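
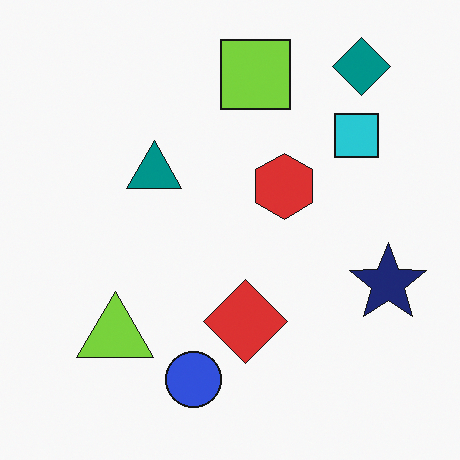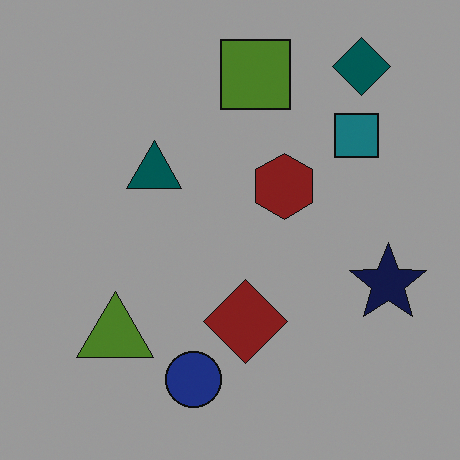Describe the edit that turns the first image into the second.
The second image is the first noticeably darkened.

Every pixel — background and shapes alike — is uniformly darkened.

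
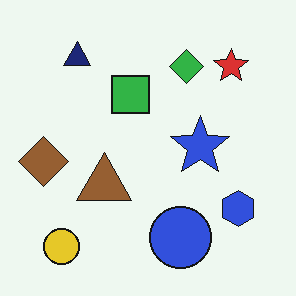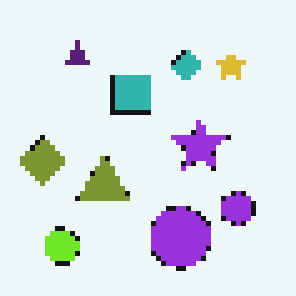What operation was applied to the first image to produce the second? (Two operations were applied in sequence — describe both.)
The transformation is: lightly pixelated (a mild mosaic effect), then hue-shifted by a small amount.

Shapes are reduced to large square blocks; fine edges and outlines are lost — a downscale-then-upscale (mosaic) effect. Every shape's color has rotated by the same amount around the hue wheel — a uniform hue shift.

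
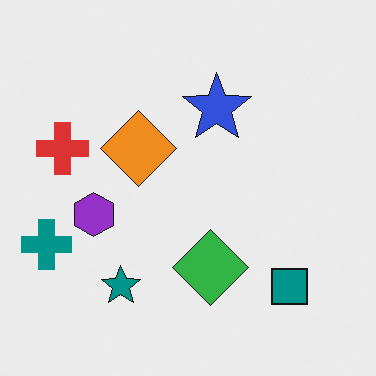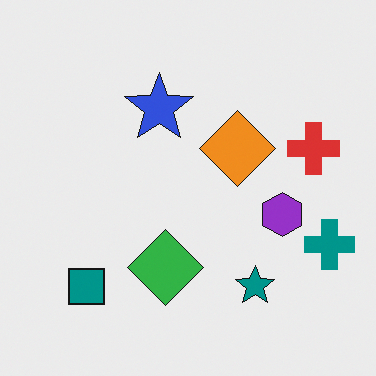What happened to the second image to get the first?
The first image is the second flipped horizontally (left ↔ right).

The teal cross is in the right of the second image and the left of the first — shapes on opposite sides of the vertical midline have swapped in a mirror flip.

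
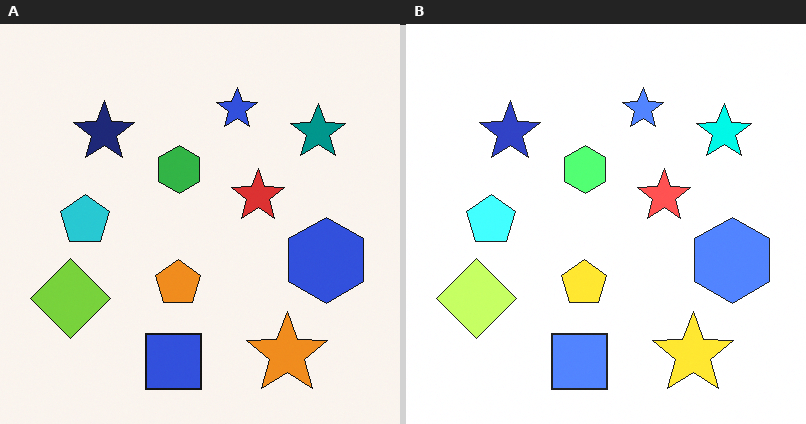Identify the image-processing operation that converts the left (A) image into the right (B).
Noticeably brightened.

Every pixel — background and shapes alike — is uniformly brightened.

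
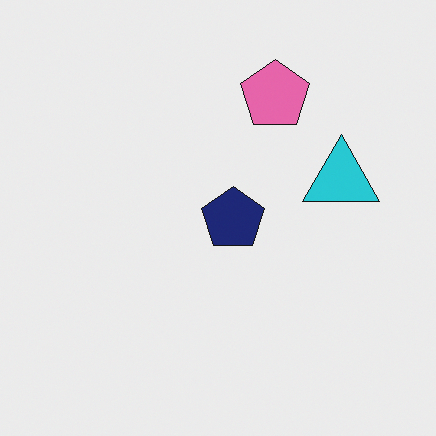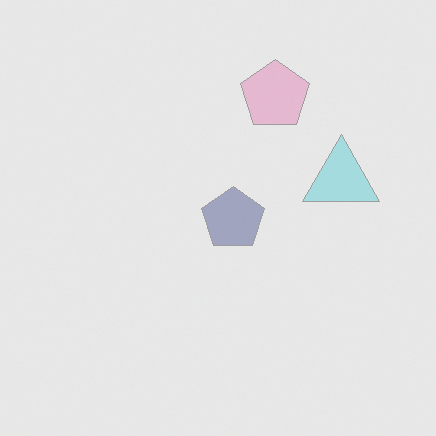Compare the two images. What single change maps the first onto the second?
The image was washed out (contrast reduced).

Tones are pushed toward mid-grey across the whole image — a global contrast change.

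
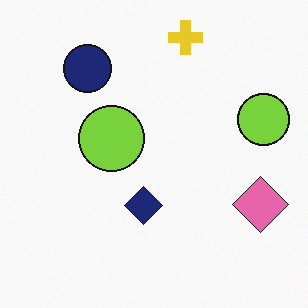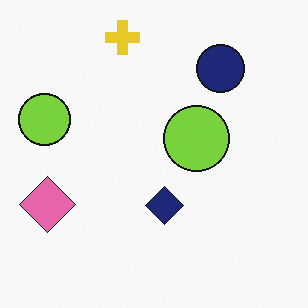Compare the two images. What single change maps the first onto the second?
Flipped horizontally (left ↔ right).

The pink diamond is in the right of the first image and the left of the second — shapes on opposite sides of the vertical midline have swapped in a mirror flip.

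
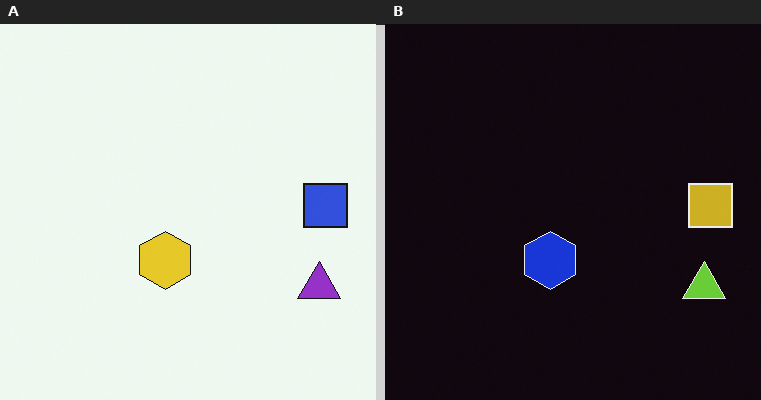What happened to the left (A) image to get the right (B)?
The transformation is: color-inverted (negative).

The light background has become dark and every shape's color is its complement — a photographic negative.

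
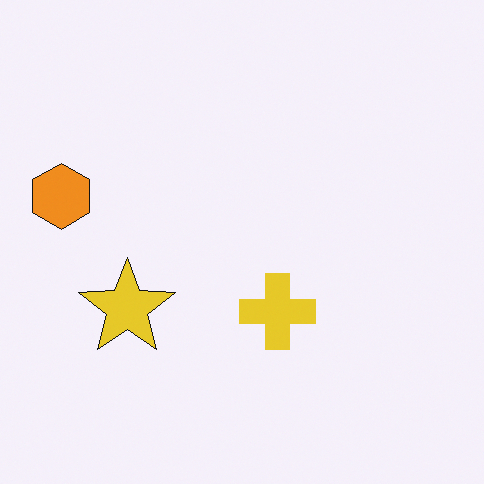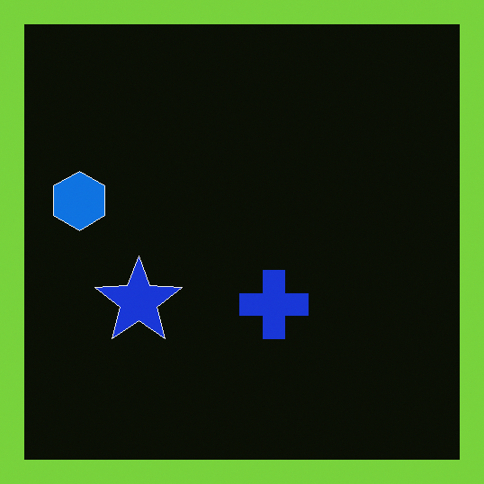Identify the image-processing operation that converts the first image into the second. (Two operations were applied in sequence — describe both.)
Color-inverted (negative), then framed with a lime border.

The light background has become dark and every shape's color is its complement — a photographic negative. A solid lime frame runs around the edge of the second image, with the content slightly shrunk inside it.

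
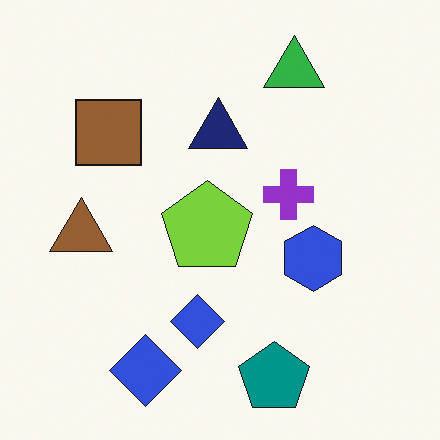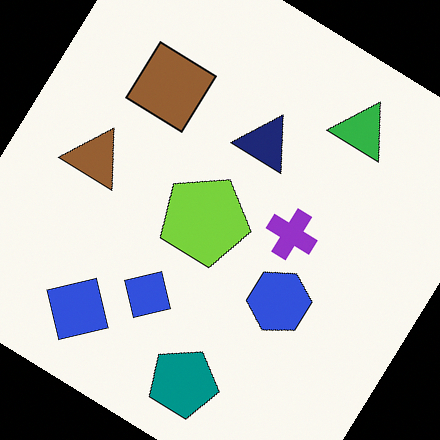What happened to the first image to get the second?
The image was rotated clockwise by a large amount — several tens of degrees.

Every shape is tilted by the same angle and the image corners show triangular fill wedges — a whole-image rotation by a non-right angle.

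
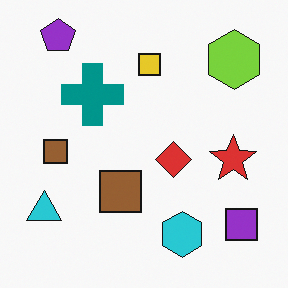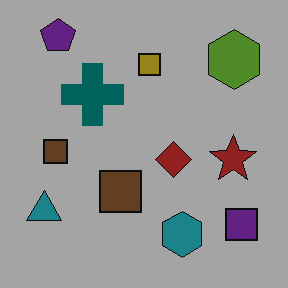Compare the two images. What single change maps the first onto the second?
Substantially darkened.

Every pixel — background and shapes alike — is uniformly darkened.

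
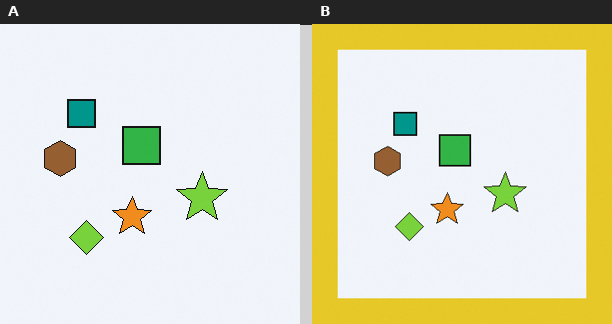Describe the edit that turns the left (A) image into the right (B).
It was framed with a yellow border.

A solid yellow frame runs around the edge of the right (B) image, with the content slightly shrunk inside it.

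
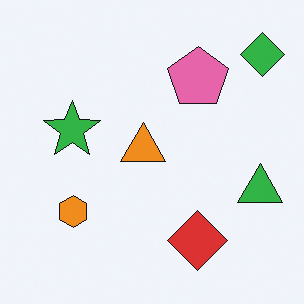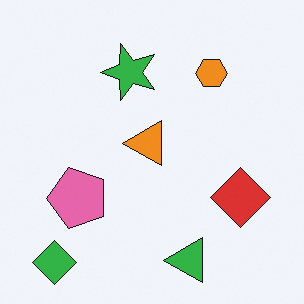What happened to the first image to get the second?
The transformation is: transposed (reflected across the top-left ↔ bottom-right diagonal).

Shapes have swapped their row and column positions — what was in the top-right is now in the bottom-left — a diagonal reflection.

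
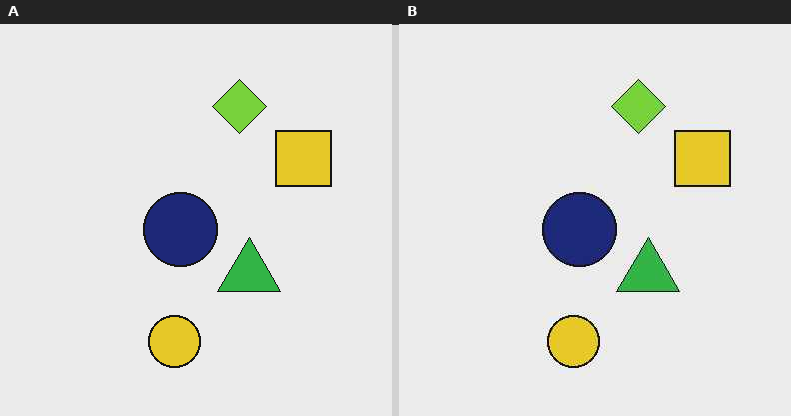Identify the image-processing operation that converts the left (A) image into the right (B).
The image was given moderate JPEG compression.

Blocky 8×8 compression artifacts appear around shape edges and the flat background shows ringing — characteristic JPEG degradation.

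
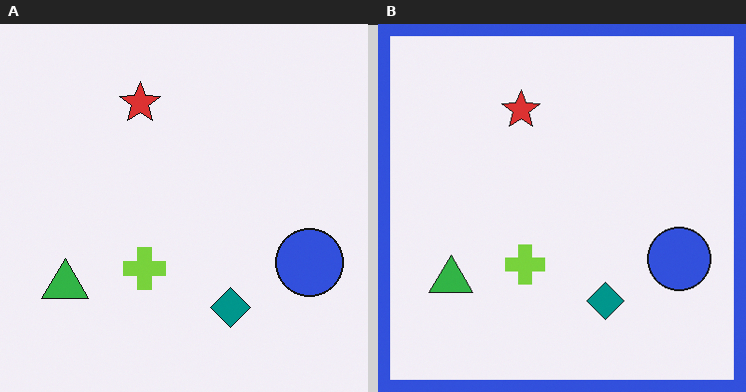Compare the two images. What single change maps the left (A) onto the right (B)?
The right (B) image is the left (A) framed with a blue border.

A solid blue frame runs around the edge of the right (B) image, with the content slightly shrunk inside it.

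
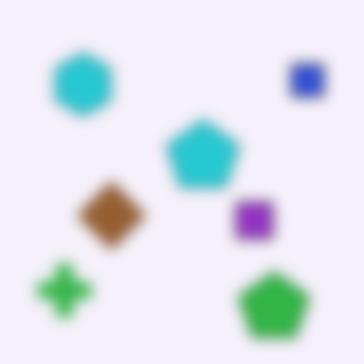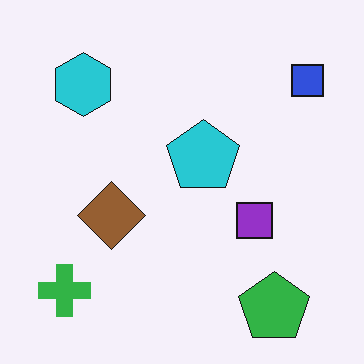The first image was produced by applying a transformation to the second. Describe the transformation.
It was strongly gaussian-blurred.

Shape edges and outlines are uniformly softened across the whole image.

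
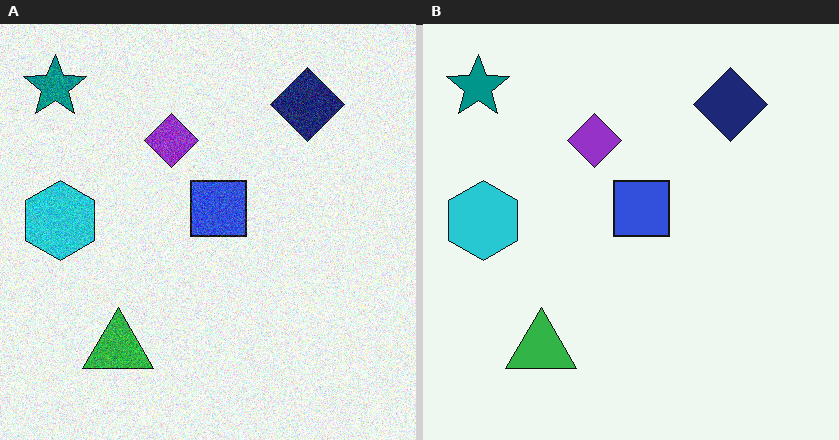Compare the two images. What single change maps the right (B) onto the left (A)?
It was degraded with visible gaussian noise.

Random speckle covers the whole image, including the flat background.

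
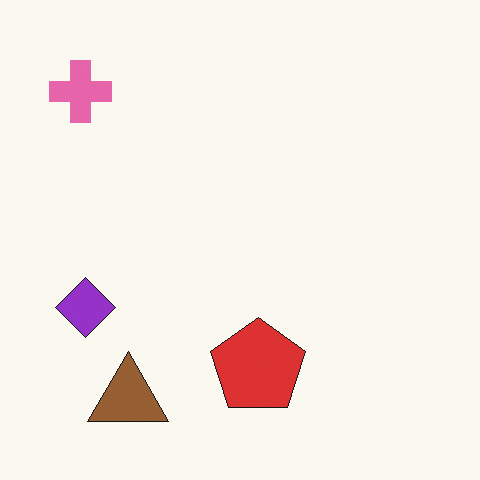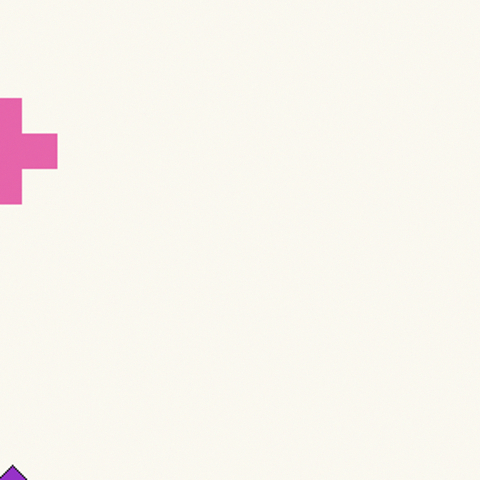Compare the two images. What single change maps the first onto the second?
This is the original image cropped tightly and scaled back up.

The visible shapes are larger and the field of view is narrower; shapes near the original edges may be partly or wholly outside the frame — a crop-and-rescale.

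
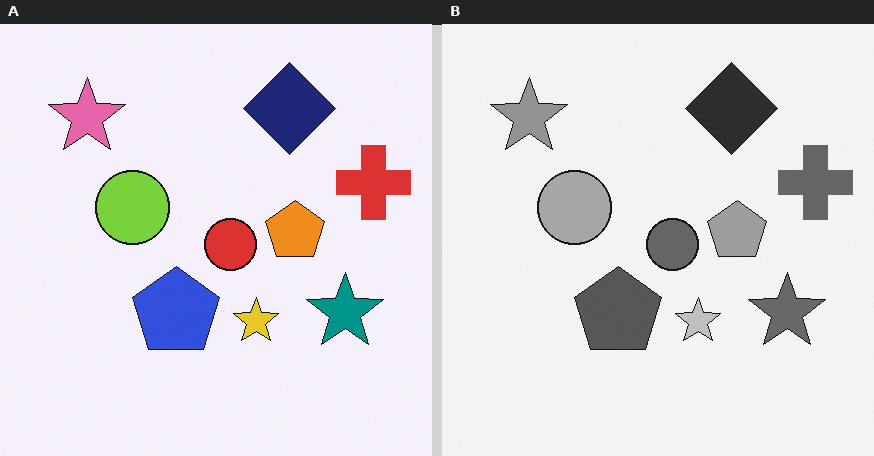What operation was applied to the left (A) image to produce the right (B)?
The right (B) image is the left (A) converted to grayscale.

All color is removed — every shape is now a shade of grey.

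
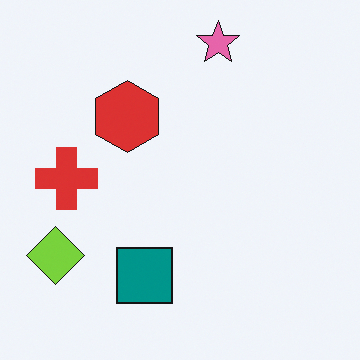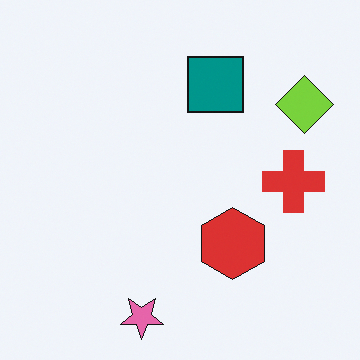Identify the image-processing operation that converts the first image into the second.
This is the original image rotated 180°.

The lime diamond sits in the bottom-left of the first image and the top-right of the second — consistent with a whole-image 180° rotation.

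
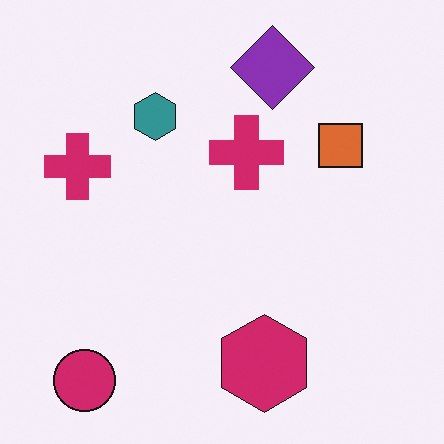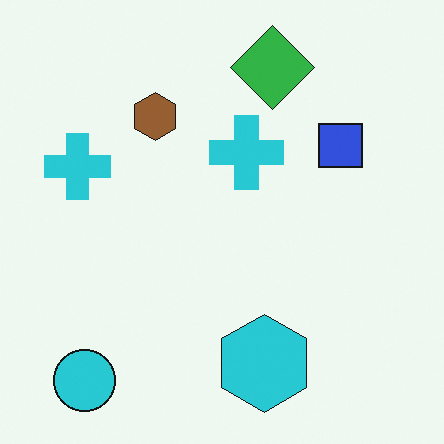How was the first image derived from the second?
This is the original image hue-shifted through roughly a third of the color wheel.

Every shape's color has rotated by the same amount around the hue wheel — a uniform hue shift.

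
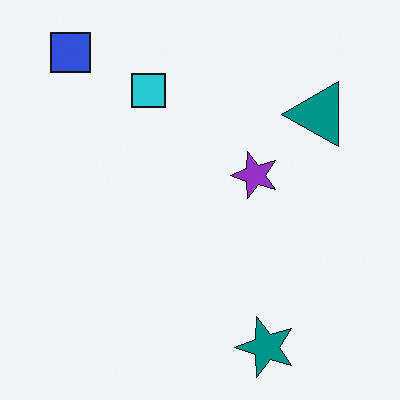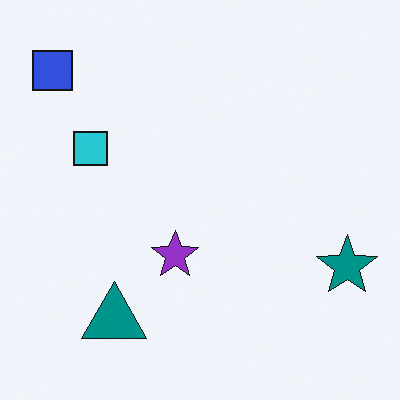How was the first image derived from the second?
It was transposed (reflected across the top-left ↔ bottom-right diagonal).

Shapes have swapped their row and column positions — what was in the top-right is now in the bottom-left — a diagonal reflection.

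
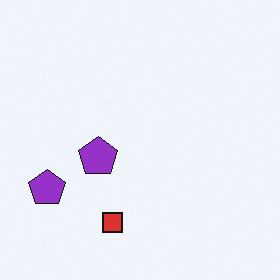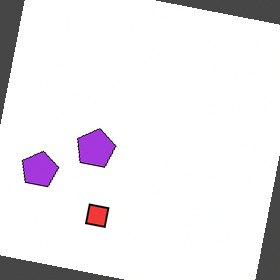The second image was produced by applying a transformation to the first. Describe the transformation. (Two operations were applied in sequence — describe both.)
The image was brightened a little, then rotated clockwise by a small amount.

Every pixel — background and shapes alike — is uniformly brightened. Every shape is tilted by the same angle and the image corners show triangular fill wedges — a whole-image rotation by a non-right angle.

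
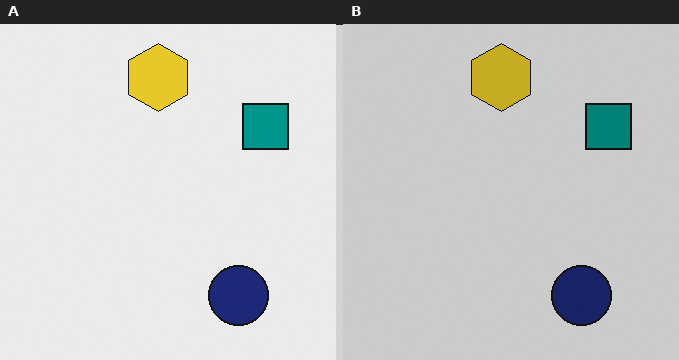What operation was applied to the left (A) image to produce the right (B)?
This is the original image slightly darkened.

Every pixel — background and shapes alike — is uniformly darkened.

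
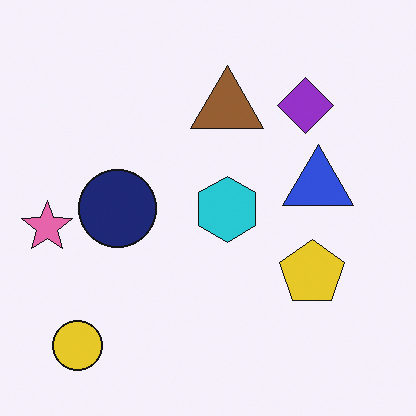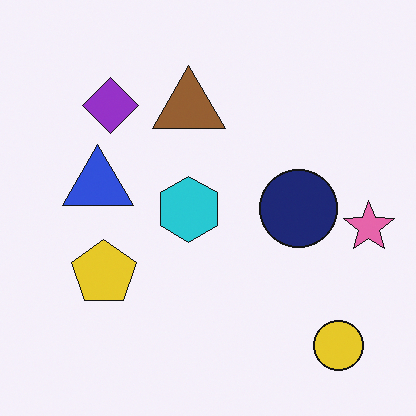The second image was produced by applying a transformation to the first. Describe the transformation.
The image was flipped horizontally (left ↔ right).

The pink star is in the left of the first image and the right of the second — shapes on opposite sides of the vertical midline have swapped in a mirror flip.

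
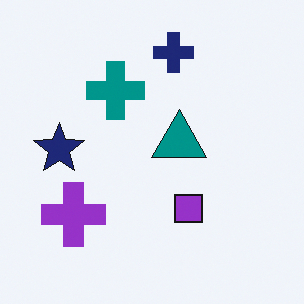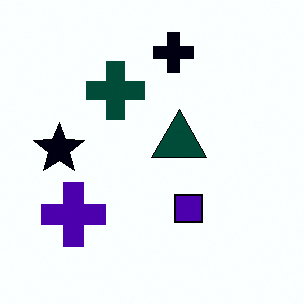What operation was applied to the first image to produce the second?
This is the original image boosted in contrast.

Tones are pushed away from mid-grey across the whole image — a global contrast change.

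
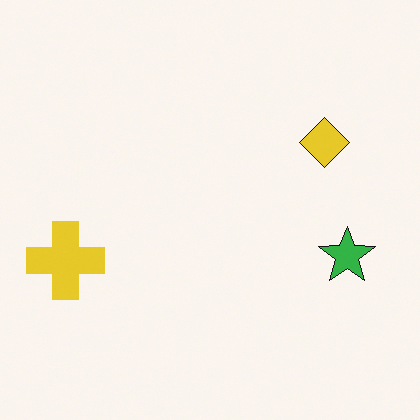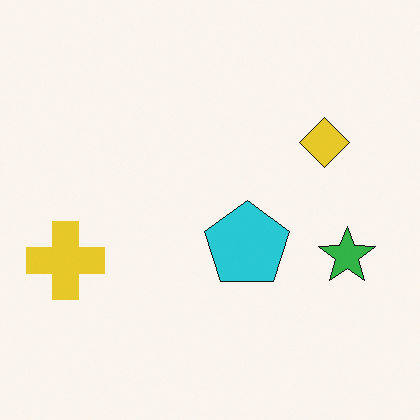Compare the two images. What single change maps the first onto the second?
This is the original image overlaid with an additional cyan pentagon.

A cyan pentagon appears in the second image that is absent from the first.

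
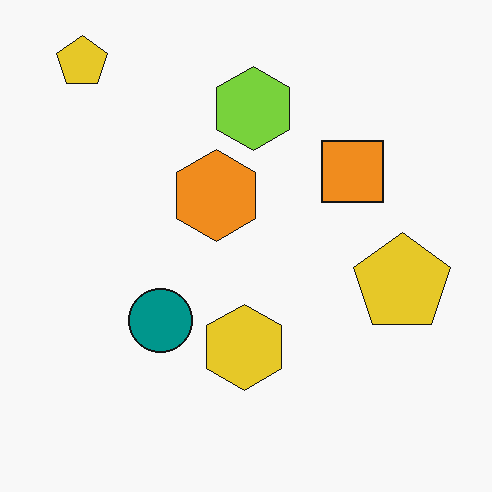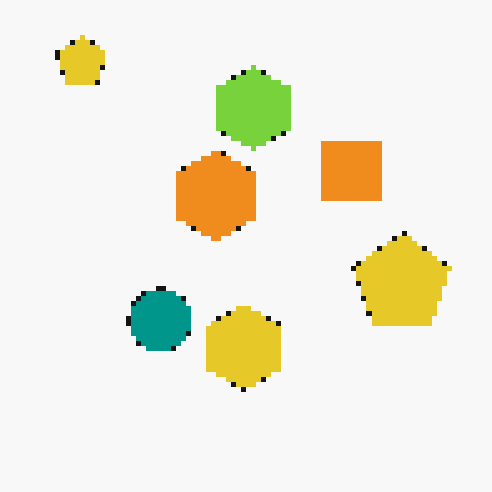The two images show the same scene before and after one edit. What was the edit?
This is the original image mildly pixelated.

Shapes are reduced to large square blocks; fine edges and outlines are lost — a downscale-then-upscale (mosaic) effect.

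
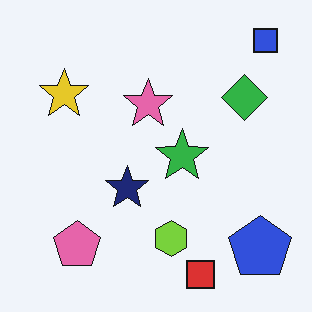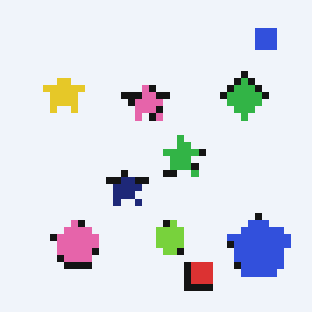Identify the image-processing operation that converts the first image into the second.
The second image is the first moderately pixelated.

Shapes are reduced to large square blocks; fine edges and outlines are lost — a downscale-then-upscale (mosaic) effect.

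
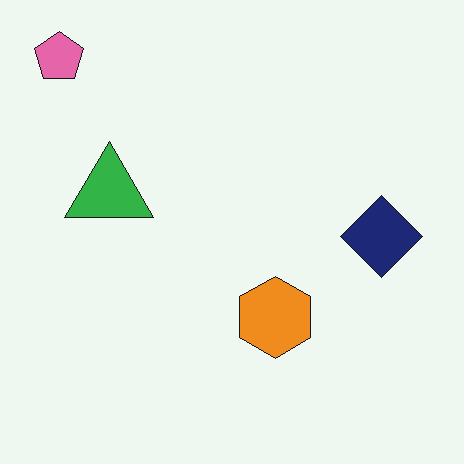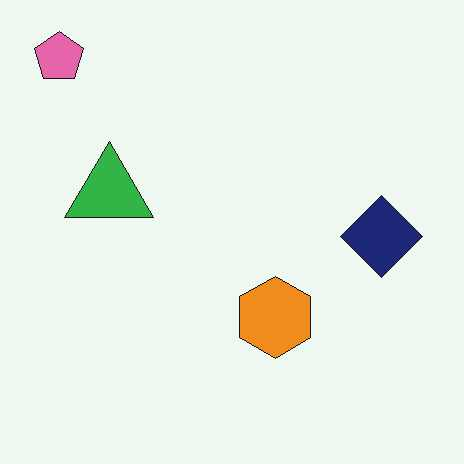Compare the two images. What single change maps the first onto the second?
The second image is the first JPEG-compressed with visible artifacts.

Blocky 8×8 compression artifacts appear around shape edges and the flat background shows ringing — characteristic JPEG degradation.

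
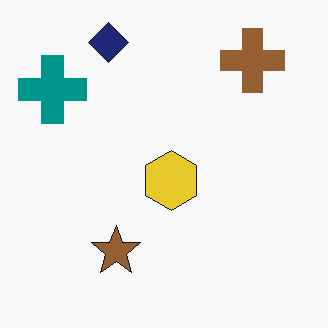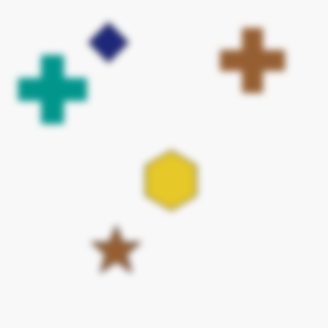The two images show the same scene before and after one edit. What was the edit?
The second image is the first moderately blurred.

Shape edges and outlines are uniformly softened across the whole image.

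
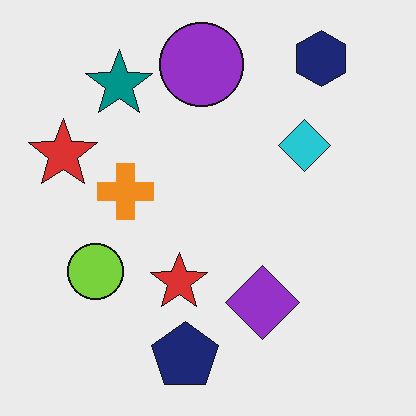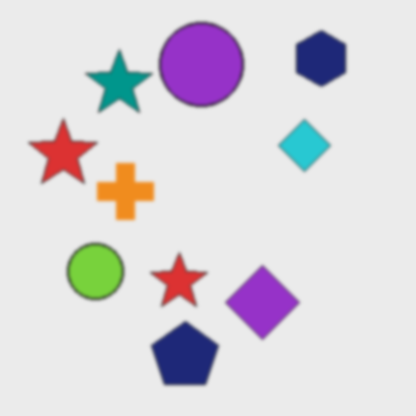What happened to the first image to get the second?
The image was slightly softened.

Shape edges and outlines are uniformly softened across the whole image.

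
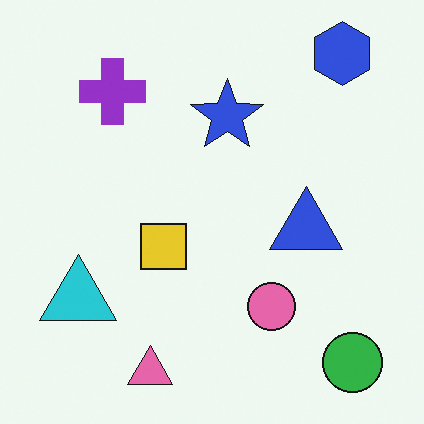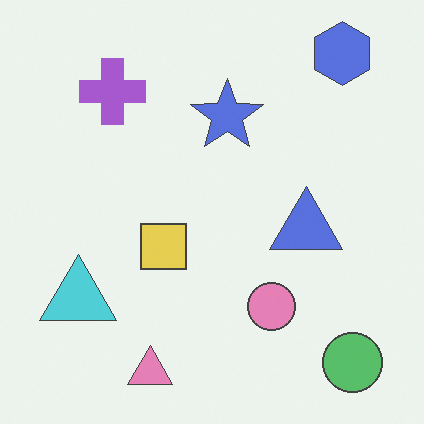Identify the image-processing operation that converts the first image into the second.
The transformation is: given slightly reduced contrast.

Tones are pushed toward mid-grey across the whole image — a global contrast change.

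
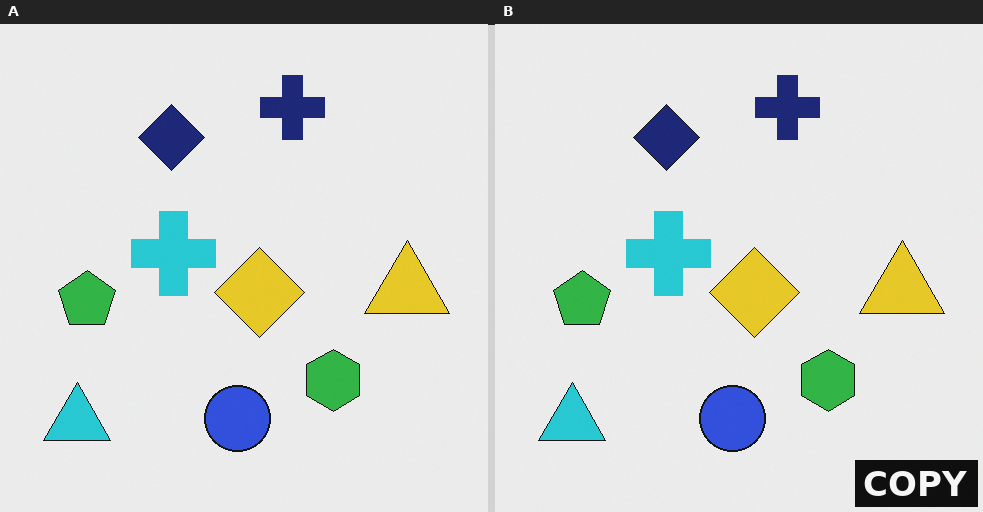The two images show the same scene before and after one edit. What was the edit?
It was watermarked with the text "COPY" in the lower-right corner.

A dark label reading "COPY" appears in the lower-right corner.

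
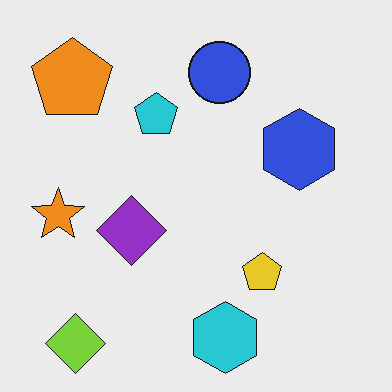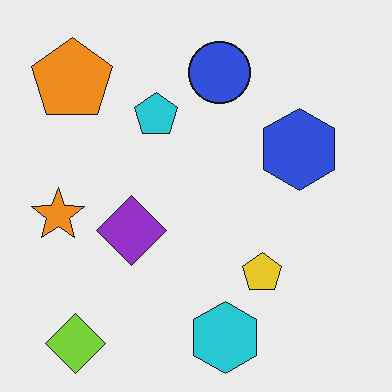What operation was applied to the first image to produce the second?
This is the original image JPEG-compressed with visible artifacts.

Blocky 8×8 compression artifacts appear around shape edges and the flat background shows ringing — characteristic JPEG degradation.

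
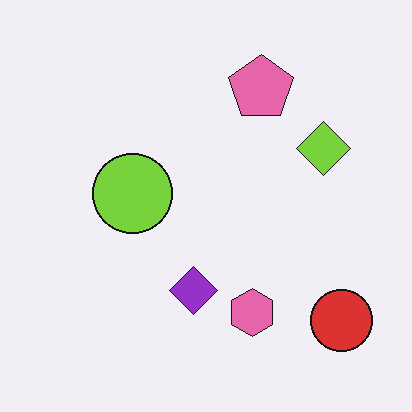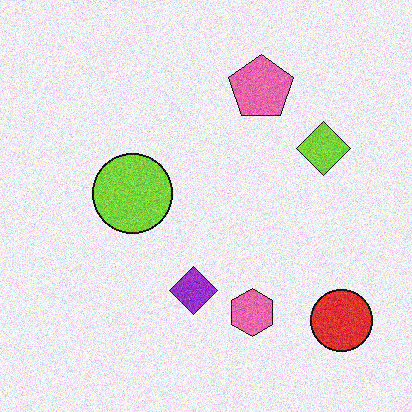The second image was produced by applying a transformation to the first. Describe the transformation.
It was degraded with visible gaussian noise.

Random speckle covers the whole image, including the flat background.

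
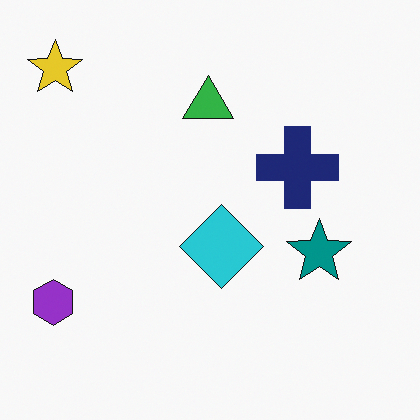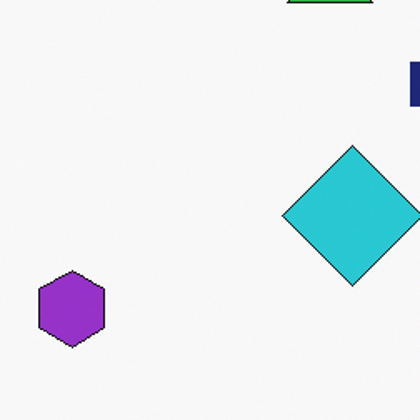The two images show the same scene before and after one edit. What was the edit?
The transformation is: cropped to a noticeably smaller region and rescaled.

The visible shapes are larger and the field of view is narrower; shapes near the original edges may be partly or wholly outside the frame — a crop-and-rescale.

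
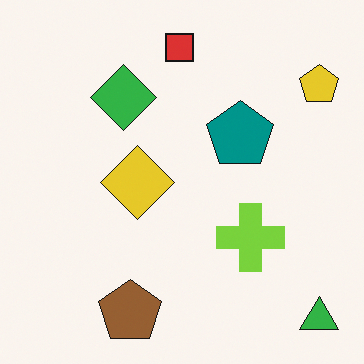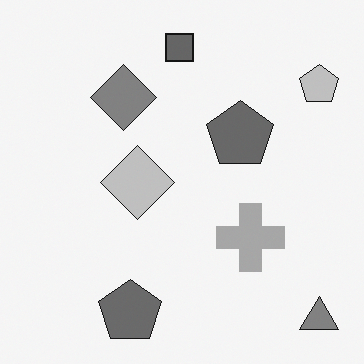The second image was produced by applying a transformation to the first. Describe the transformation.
The transformation is: converted to grayscale.

All color is removed — every shape is now a shade of grey.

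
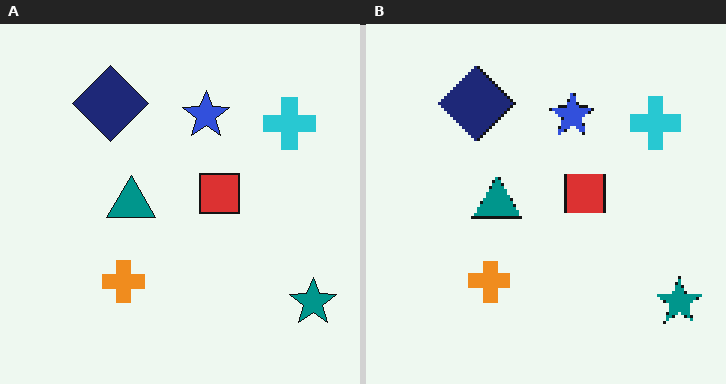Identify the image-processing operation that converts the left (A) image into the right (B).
The image was mildly pixelated.

Shapes are reduced to large square blocks; fine edges and outlines are lost — a downscale-then-upscale (mosaic) effect.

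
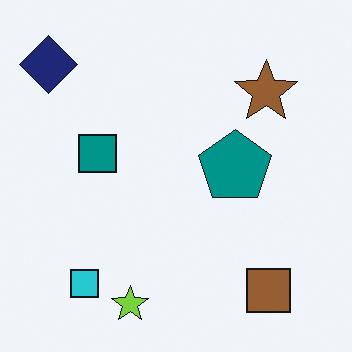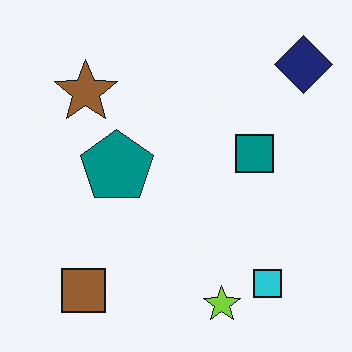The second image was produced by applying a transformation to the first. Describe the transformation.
This is the original image flipped horizontally (left ↔ right).

The navy diamond is in the top-left of the first image and the top-right of the second — shapes on opposite sides of the vertical midline have swapped in a mirror flip.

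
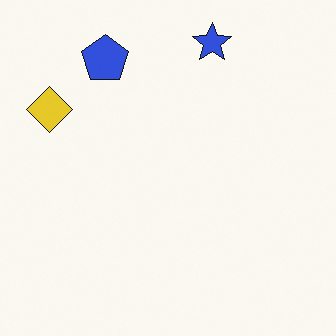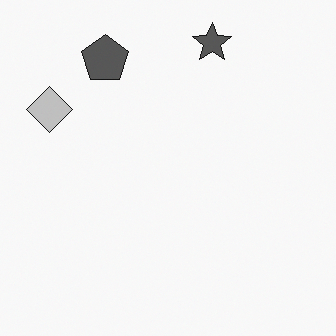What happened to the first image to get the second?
The second image is the first converted to grayscale.

All color is removed — every shape is now a shade of grey.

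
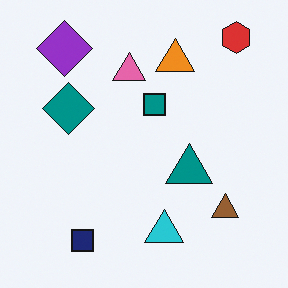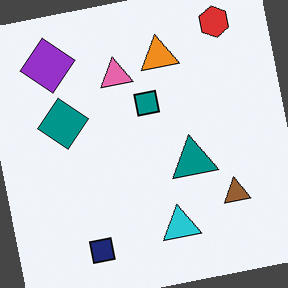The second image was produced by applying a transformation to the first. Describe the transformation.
The transformation is: rotated counter-clockwise by a few degrees.

Every shape is tilted by the same angle and the image corners show triangular fill wedges — a whole-image rotation by a non-right angle.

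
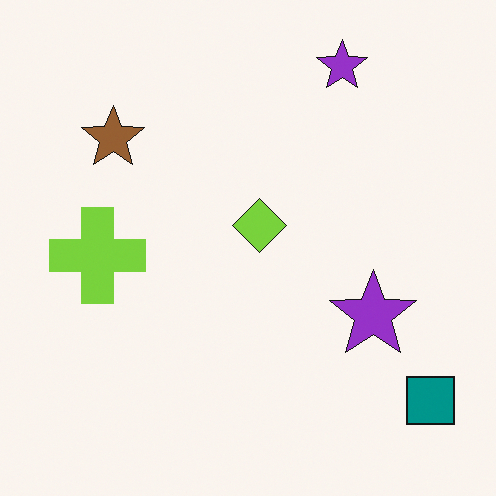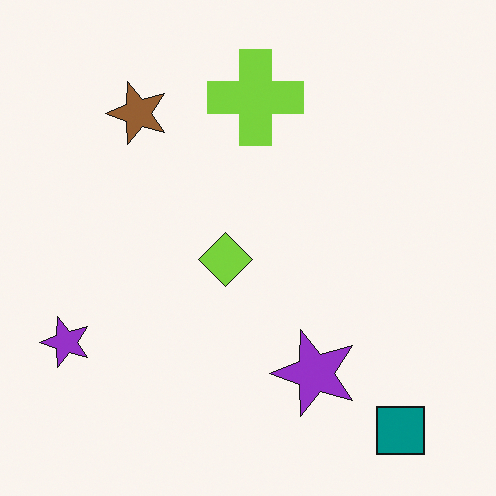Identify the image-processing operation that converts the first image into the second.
The second image is the first transposed (reflected across the top-left ↔ bottom-right diagonal).

Shapes have swapped their row and column positions — what was in the top-right is now in the bottom-left — a diagonal reflection.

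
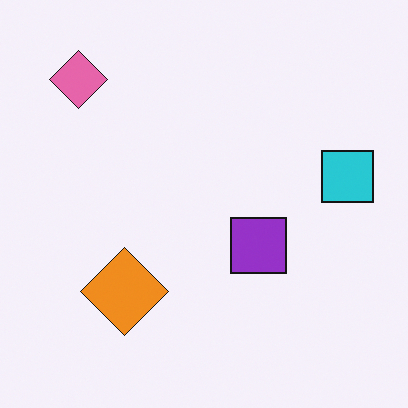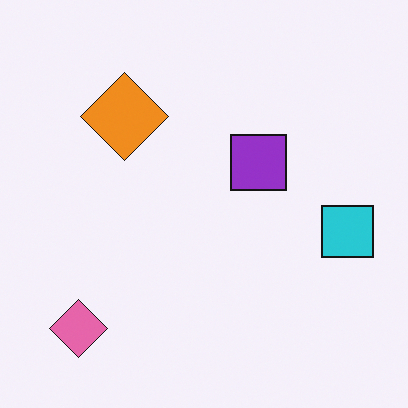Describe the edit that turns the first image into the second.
This is the original image flipped vertically (top ↔ bottom).

The pink diamond is in the top-left of the first image and the bottom-left of the second — shapes on opposite sides of the horizontal midline have swapped in a mirror flip.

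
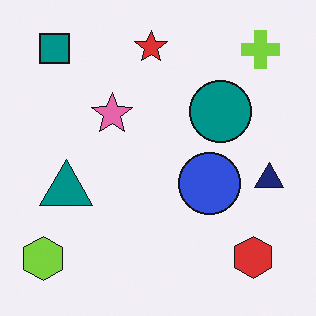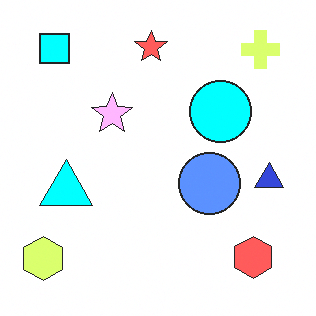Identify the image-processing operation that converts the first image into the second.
This is the original image substantially brightened.

Every pixel — background and shapes alike — is uniformly brightened.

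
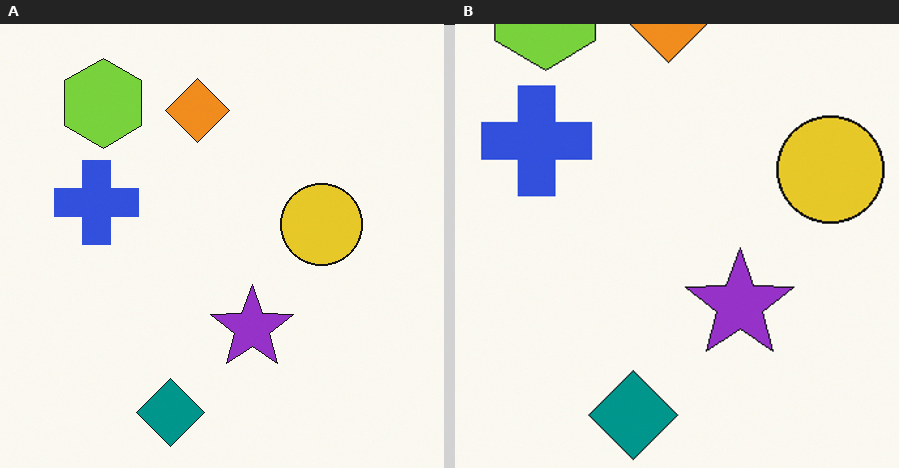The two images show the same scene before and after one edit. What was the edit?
The transformation is: cropped slightly and scaled back up.

The visible shapes are larger and the field of view is narrower; shapes near the original edges may be partly or wholly outside the frame — a crop-and-rescale.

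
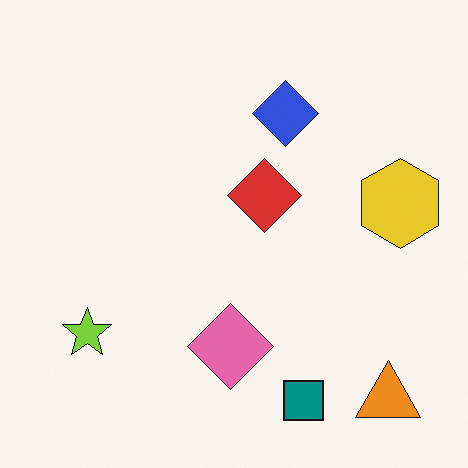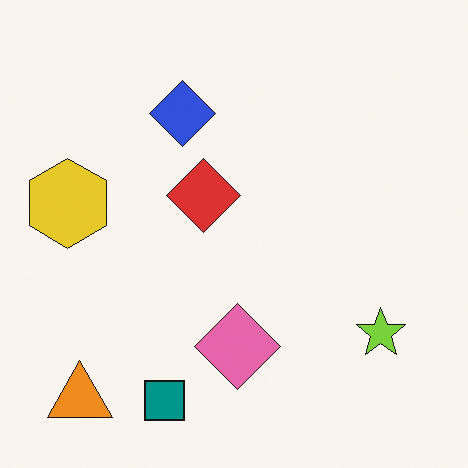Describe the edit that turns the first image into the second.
The transformation is: flipped horizontally (left ↔ right).

The yellow hexagon is in the right of the first image and the left of the second — shapes on opposite sides of the vertical midline have swapped in a mirror flip.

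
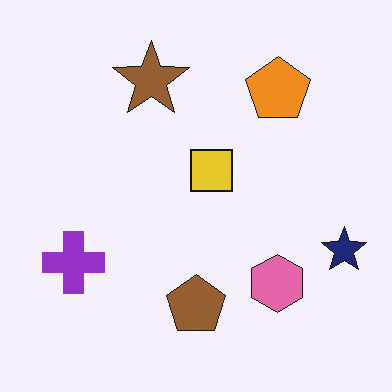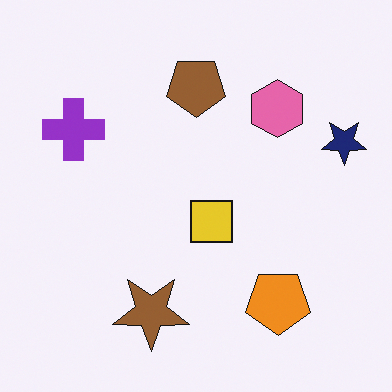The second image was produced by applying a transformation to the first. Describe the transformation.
Flipped vertically (top ↔ bottom).

The brown star is in the top of the first image and the bottom of the second — shapes on opposite sides of the horizontal midline have swapped in a mirror flip.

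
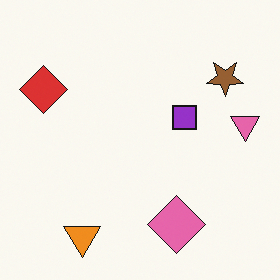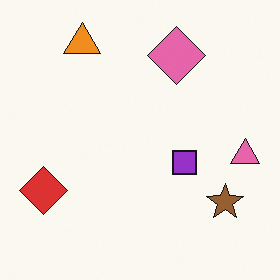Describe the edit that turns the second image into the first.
The image was flipped vertically (top ↔ bottom).

The orange triangle is in the top-left of the second image and the bottom-left of the first — shapes on opposite sides of the horizontal midline have swapped in a mirror flip.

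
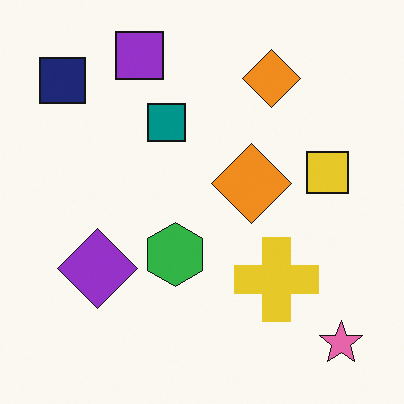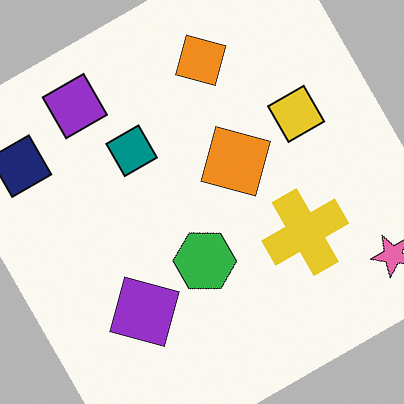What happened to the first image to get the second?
Rotated counter-clockwise by a clearly visible amount.

Every shape is tilted by the same angle and the image corners show triangular fill wedges — a whole-image rotation by a non-right angle.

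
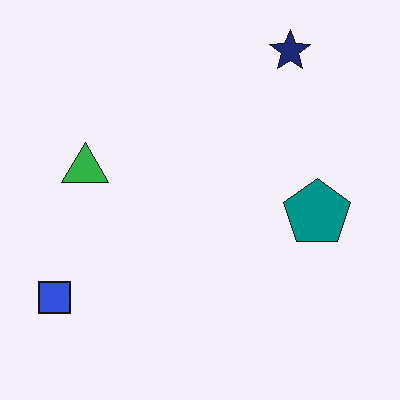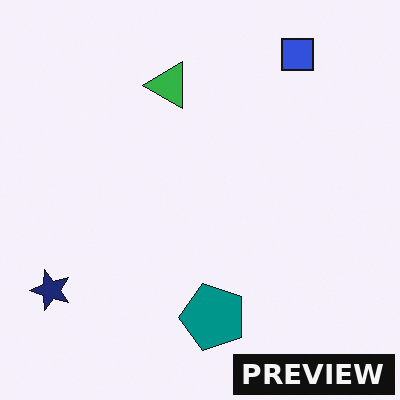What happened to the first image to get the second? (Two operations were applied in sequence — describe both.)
This is the original image transposed (reflected across the top-left ↔ bottom-right diagonal), then watermarked with the text "PREVIEW" in the lower-right corner.

Shapes have swapped their row and column positions — what was in the top-right is now in the bottom-left — a diagonal reflection. A dark label reading "PREVIEW" appears in the lower-right corner.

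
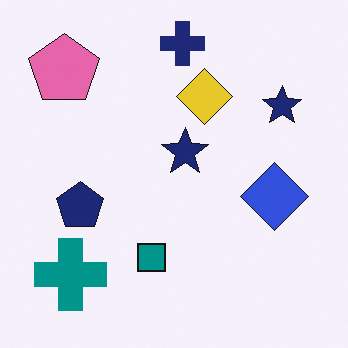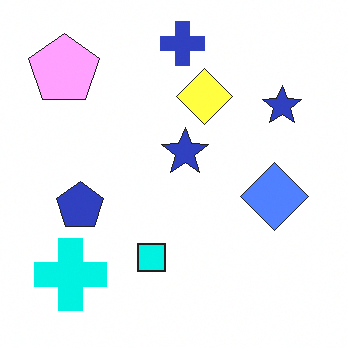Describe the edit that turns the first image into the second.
The transformation is: substantially brightened.

Every pixel — background and shapes alike — is uniformly brightened.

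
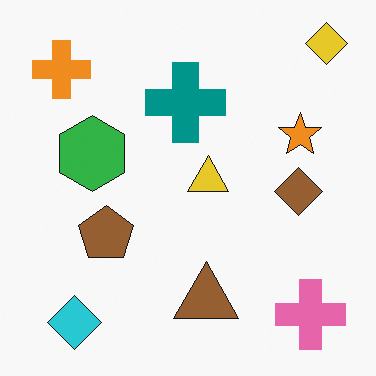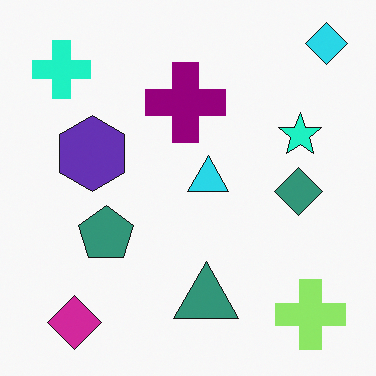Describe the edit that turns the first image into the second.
It was hue-shifted through roughly a third of the color wheel.

Every shape's color has rotated by the same amount around the hue wheel — a uniform hue shift.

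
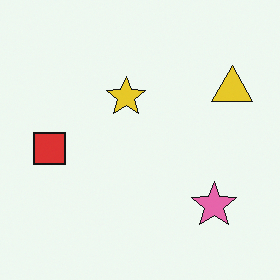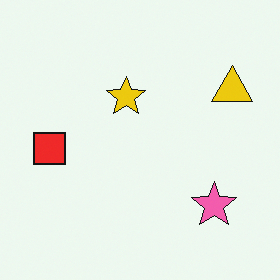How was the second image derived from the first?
The image was slightly oversaturated.

All colors are more vivid — a global saturation change.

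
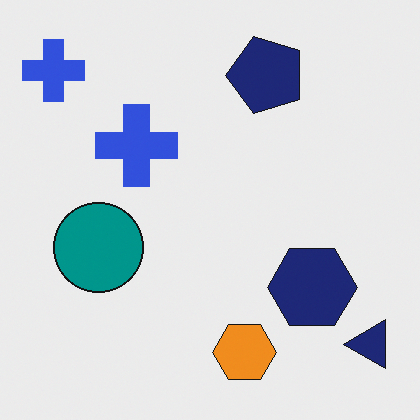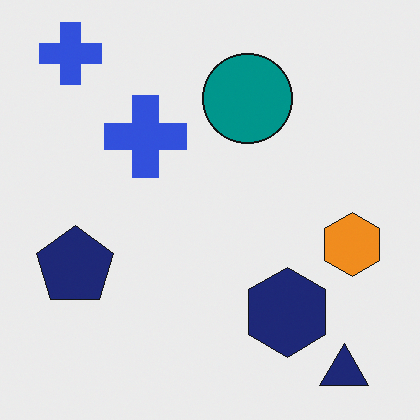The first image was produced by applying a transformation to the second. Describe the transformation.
It was transposed (reflected across the top-left ↔ bottom-right diagonal).

Shapes have swapped their row and column positions — what was in the top-right is now in the bottom-left — a diagonal reflection.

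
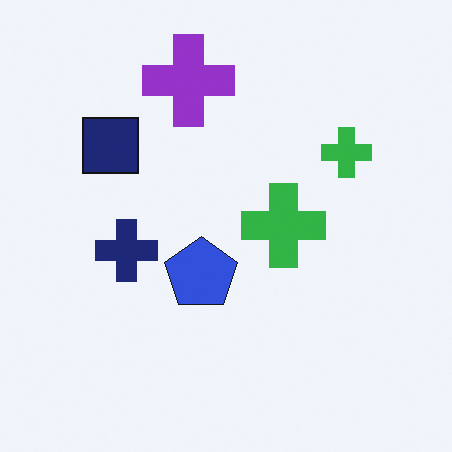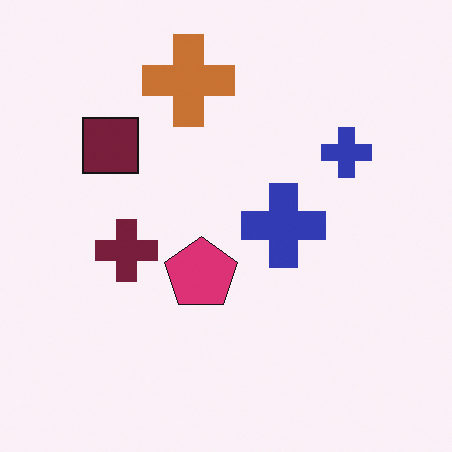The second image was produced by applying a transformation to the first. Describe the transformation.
The second image is the first hue-shifted by a moderate amount.

Every shape's color has rotated by the same amount around the hue wheel — a uniform hue shift.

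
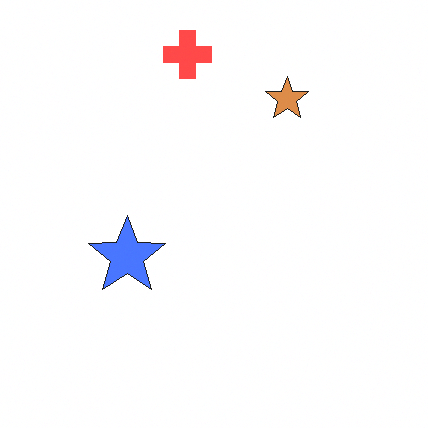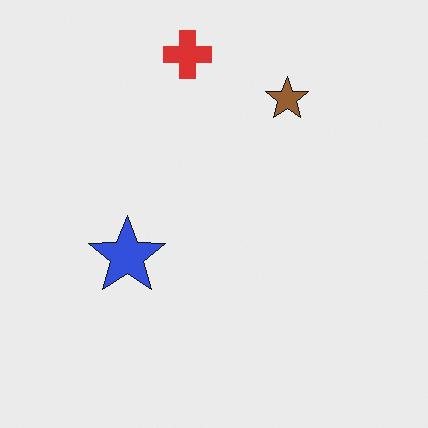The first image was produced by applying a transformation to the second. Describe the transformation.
The first image is the second noticeably brightened.

Every pixel — background and shapes alike — is uniformly brightened.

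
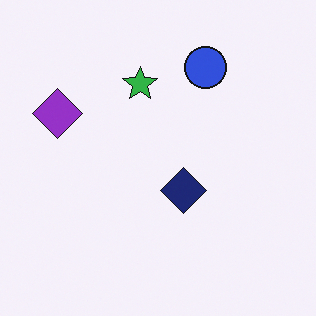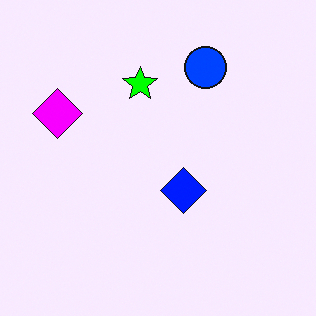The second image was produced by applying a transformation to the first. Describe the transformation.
It was made much more vivid (saturation change).

All colors are more vivid — a global saturation change.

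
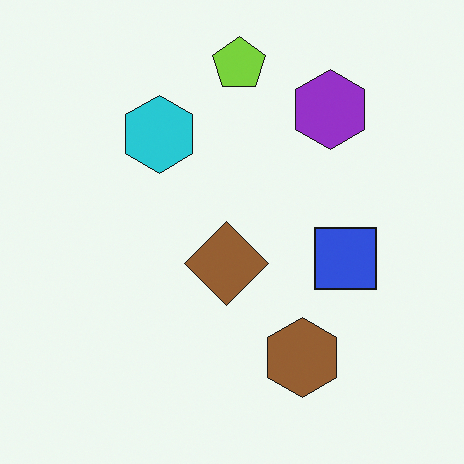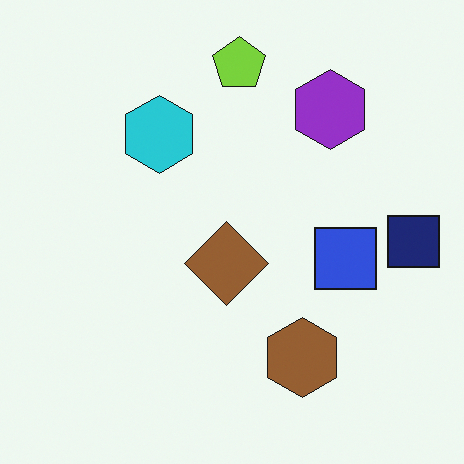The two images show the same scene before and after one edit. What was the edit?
The second image is the first overlaid with an additional navy square.

A navy square appears in the second image that is absent from the first.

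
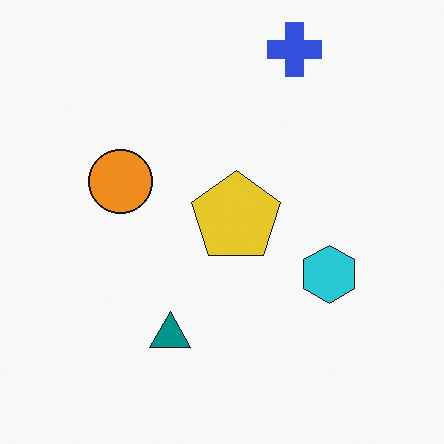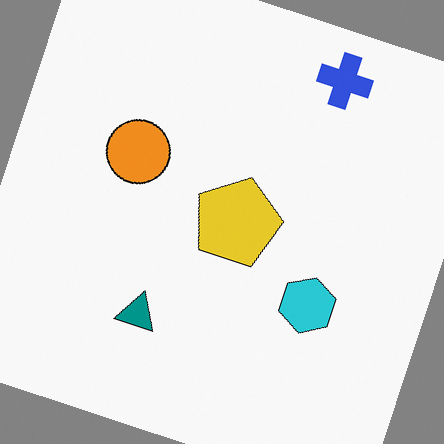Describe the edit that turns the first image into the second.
It was rotated clockwise by a moderate amount.

Every shape is tilted by the same angle and the image corners show triangular fill wedges — a whole-image rotation by a non-right angle.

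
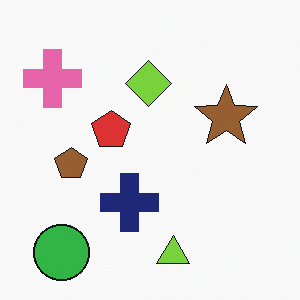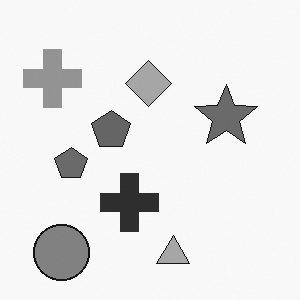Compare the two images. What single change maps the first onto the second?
The second image is the first converted to grayscale.

All color is removed — every shape is now a shade of grey.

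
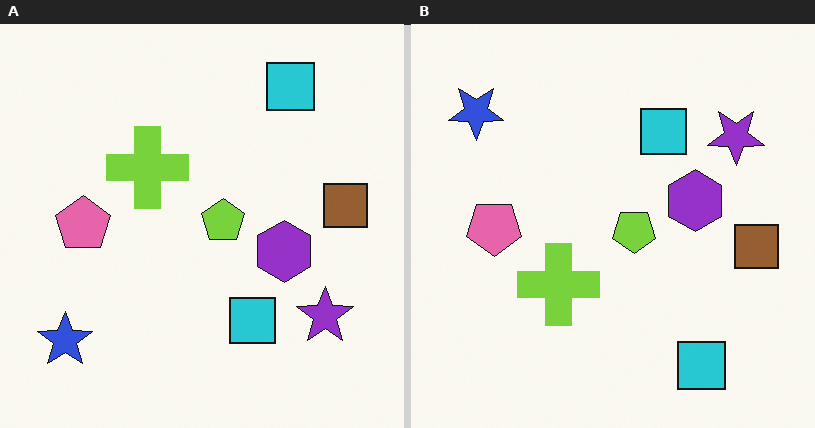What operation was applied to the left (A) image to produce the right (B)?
The right (B) image is the left (A) flipped vertically (top ↔ bottom).

The blue star is in the bottom-left of the left (A) image and the top-left of the right (B) — shapes on opposite sides of the horizontal midline have swapped in a mirror flip.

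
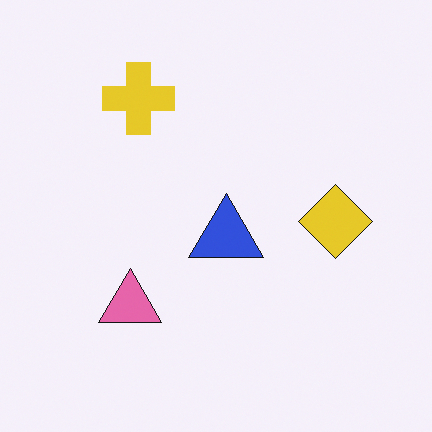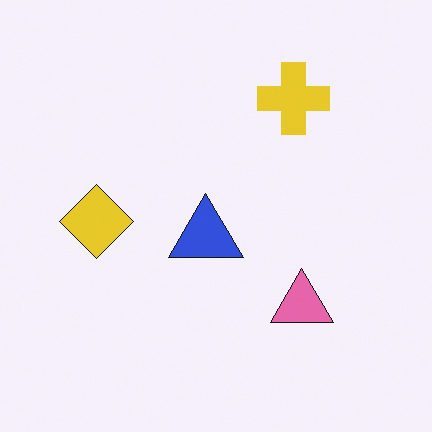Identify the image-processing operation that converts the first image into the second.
Flipped horizontally (left ↔ right).

The yellow diamond is in the right of the first image and the left of the second — shapes on opposite sides of the vertical midline have swapped in a mirror flip.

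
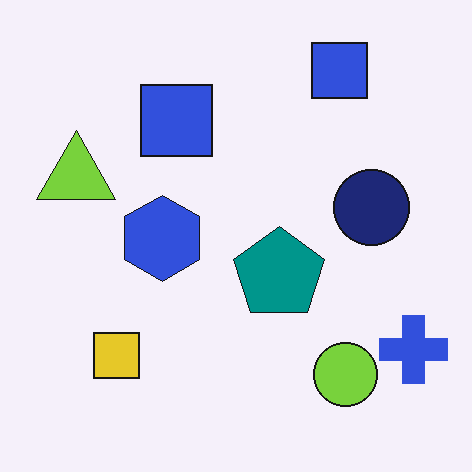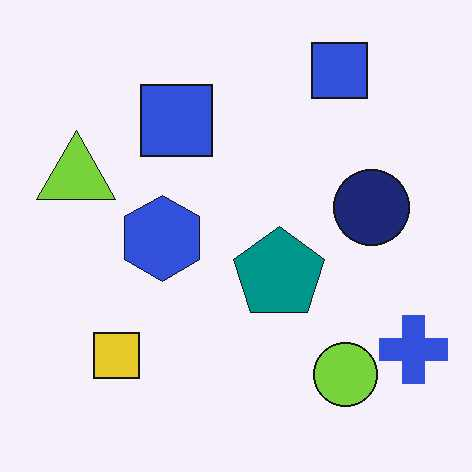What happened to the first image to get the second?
It was given moderate JPEG compression.

Blocky 8×8 compression artifacts appear around shape edges and the flat background shows ringing — characteristic JPEG degradation.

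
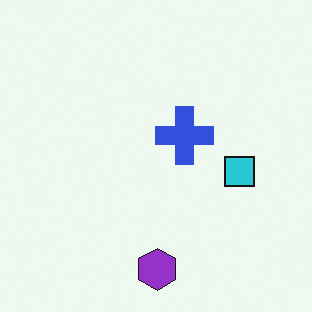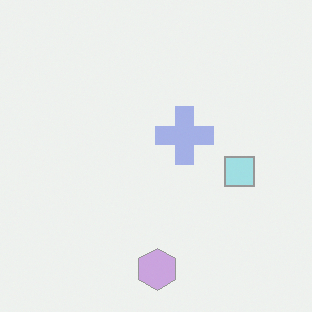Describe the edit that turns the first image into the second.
This is the original image washed out (contrast reduced).

Tones are pushed toward mid-grey across the whole image — a global contrast change.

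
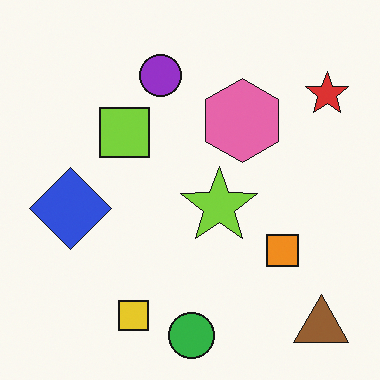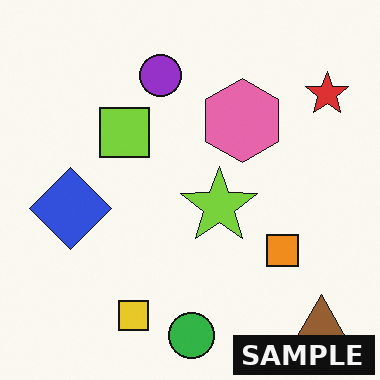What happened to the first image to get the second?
This is the original image watermarked with the text "SAMPLE" in the lower-right corner.

A dark label reading "SAMPLE" appears in the lower-right corner.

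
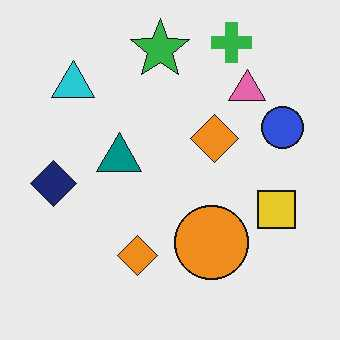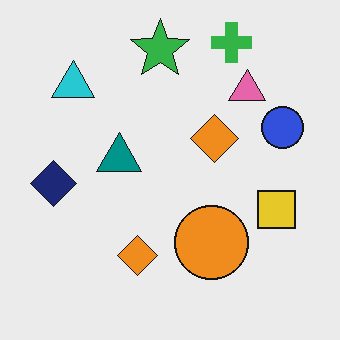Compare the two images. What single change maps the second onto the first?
The first image is the second JPEG-compressed with visible artifacts.

Blocky 8×8 compression artifacts appear around shape edges and the flat background shows ringing — characteristic JPEG degradation.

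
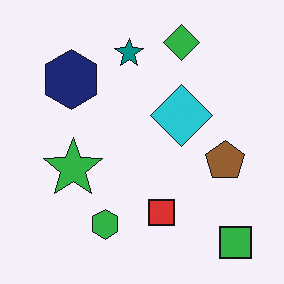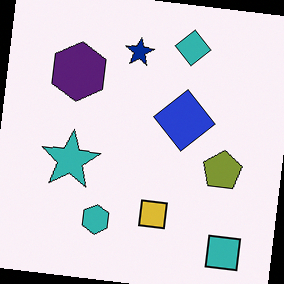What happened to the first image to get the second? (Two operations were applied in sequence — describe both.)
This is the original image hue-shifted by a small amount, then rotated clockwise by a few degrees.

Every shape's color has rotated by the same amount around the hue wheel — a uniform hue shift. Every shape is tilted by the same angle and the image corners show triangular fill wedges — a whole-image rotation by a non-right angle.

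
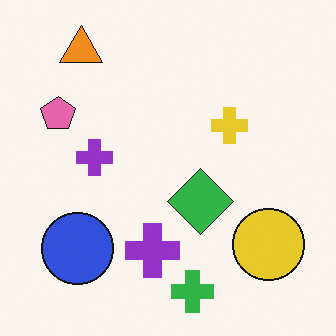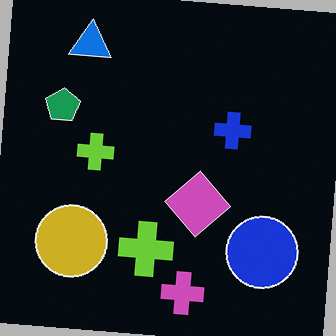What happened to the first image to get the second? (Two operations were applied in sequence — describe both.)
The image was color-inverted (negative), then rotated clockwise by a small amount.

The light background has become dark and every shape's color is its complement — a photographic negative. Every shape is tilted by the same angle and the image corners show triangular fill wedges — a whole-image rotation by a non-right angle.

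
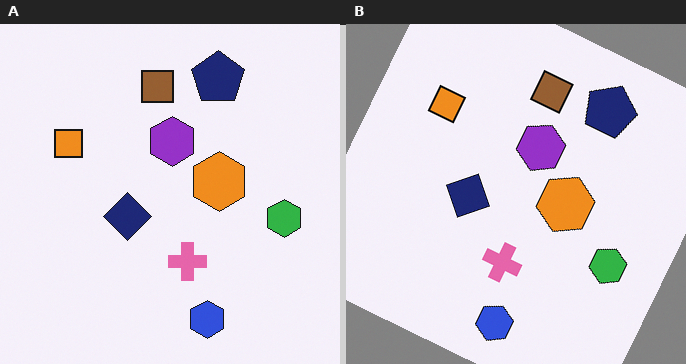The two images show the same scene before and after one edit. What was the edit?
This is the original image rotated clockwise by a clearly visible amount.

Every shape is tilted by the same angle and the image corners show triangular fill wedges — a whole-image rotation by a non-right angle.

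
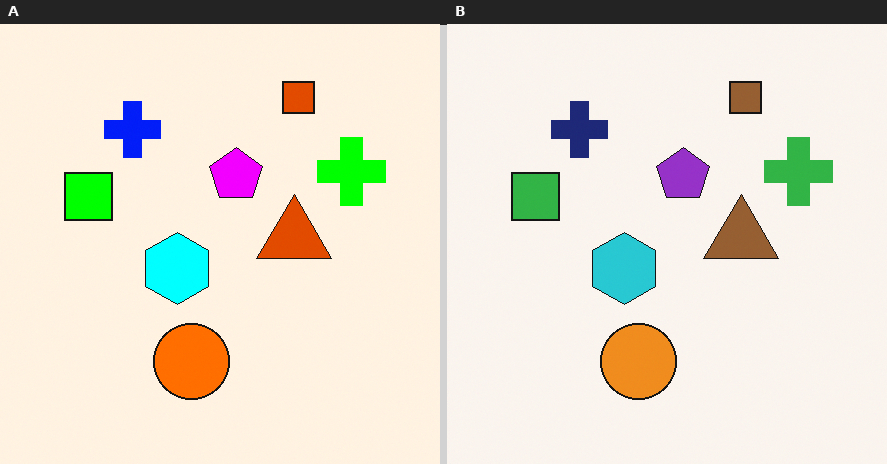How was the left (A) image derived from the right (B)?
It was heavily oversaturated.

All colors are more vivid — a global saturation change.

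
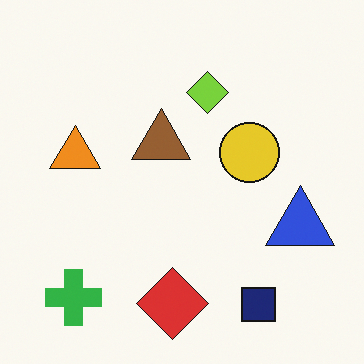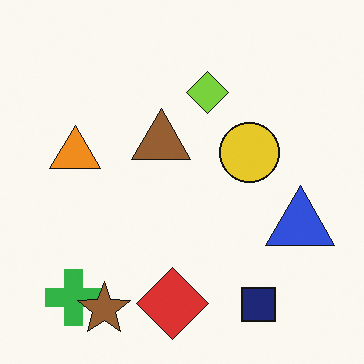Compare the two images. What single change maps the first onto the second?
This is the original image overlaid with an additional brown star.

A brown star appears in the second image that is absent from the first.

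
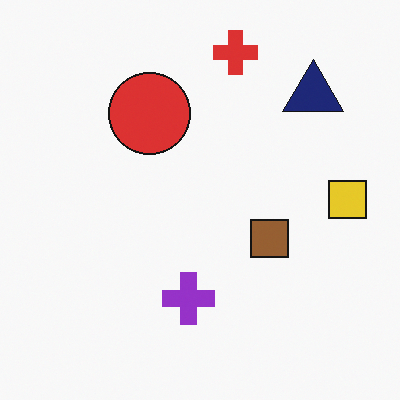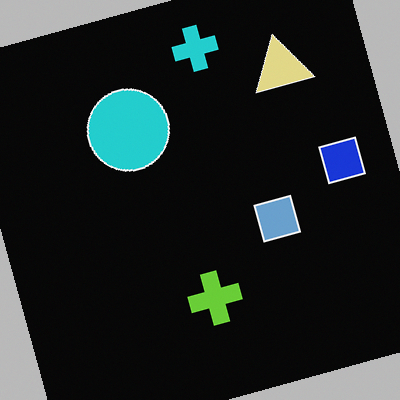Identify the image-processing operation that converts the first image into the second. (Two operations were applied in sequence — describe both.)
Rotated counter-clockwise by a clearly visible amount, then color-inverted (negative).

Every shape is tilted by the same angle and the image corners show triangular fill wedges — a whole-image rotation by a non-right angle. The light background has become dark and every shape's color is its complement — a photographic negative.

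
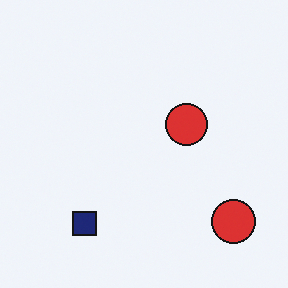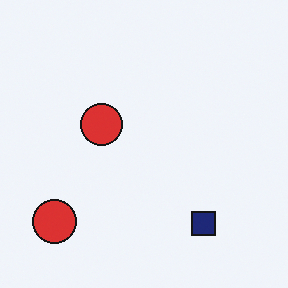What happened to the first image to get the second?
The second image is the first flipped horizontally (left ↔ right).

The navy square is in the bottom-left of the first image and the bottom-right of the second — shapes on opposite sides of the vertical midline have swapped in a mirror flip.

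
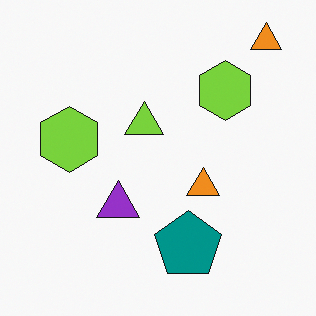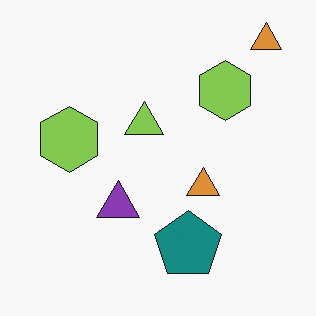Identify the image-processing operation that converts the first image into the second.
The image was slightly desaturated.

All colors are more muted and greyish — a global saturation change.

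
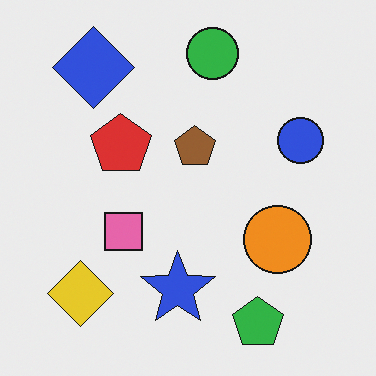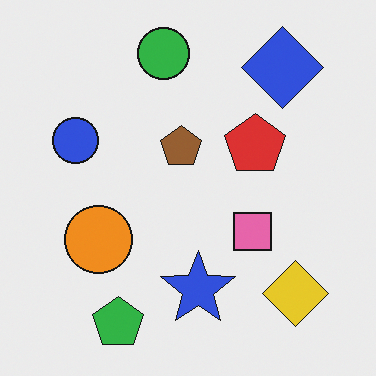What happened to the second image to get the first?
The transformation is: flipped horizontally (left ↔ right).

The blue circle is in the left of the second image and the right of the first — shapes on opposite sides of the vertical midline have swapped in a mirror flip.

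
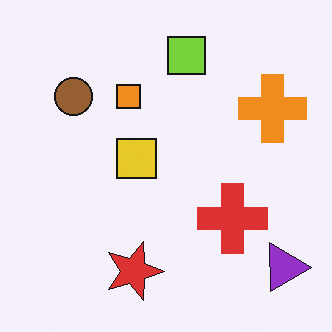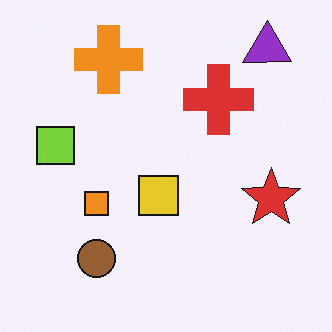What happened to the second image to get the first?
The first image is the second rotated 90° clockwise.

The purple triangle sits in the top-right of the second image and the bottom-right of the first — consistent with a whole-image 90° clockwise rotation.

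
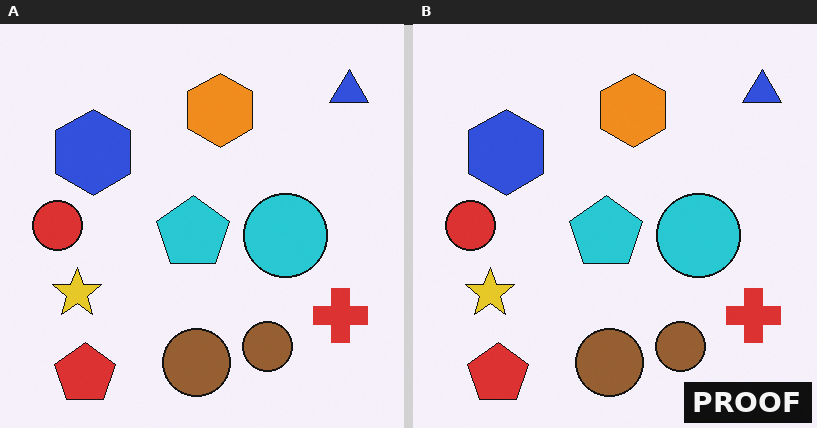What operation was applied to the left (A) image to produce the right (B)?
The transformation is: watermarked with the text "PROOF" in the lower-right corner.

A dark label reading "PROOF" appears in the lower-right corner.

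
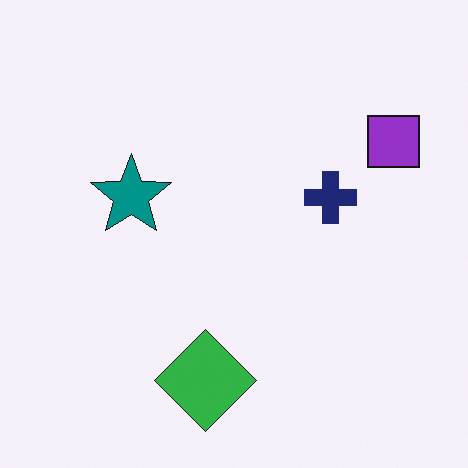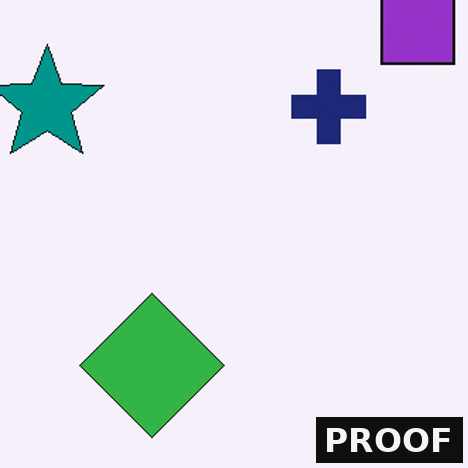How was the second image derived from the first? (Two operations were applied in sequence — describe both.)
It was cropped slightly and scaled back up, then watermarked with the text "PROOF" in the lower-right corner.

The visible shapes are larger and the field of view is narrower; shapes near the original edges may be partly or wholly outside the frame — a crop-and-rescale. A dark label reading "PROOF" appears in the lower-right corner.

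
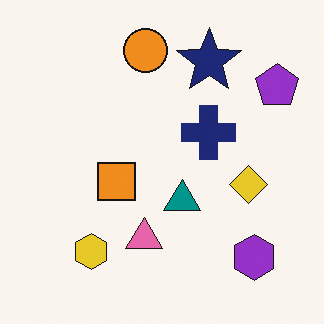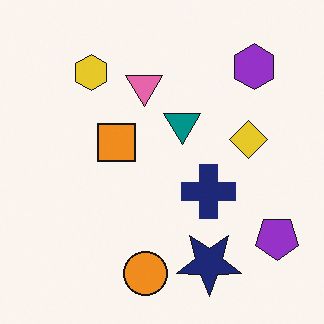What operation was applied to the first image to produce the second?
It was flipped vertically (top ↔ bottom).

The orange circle is in the top of the first image and the bottom of the second — shapes on opposite sides of the horizontal midline have swapped in a mirror flip.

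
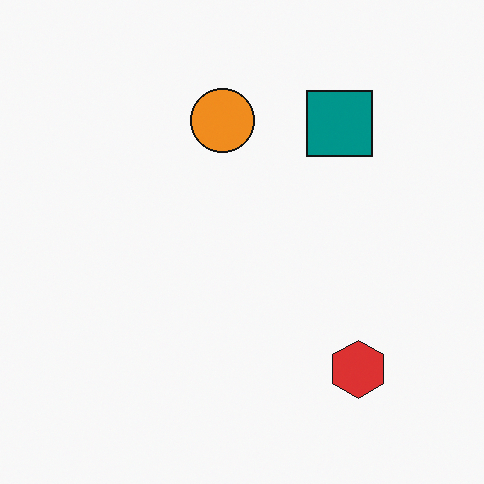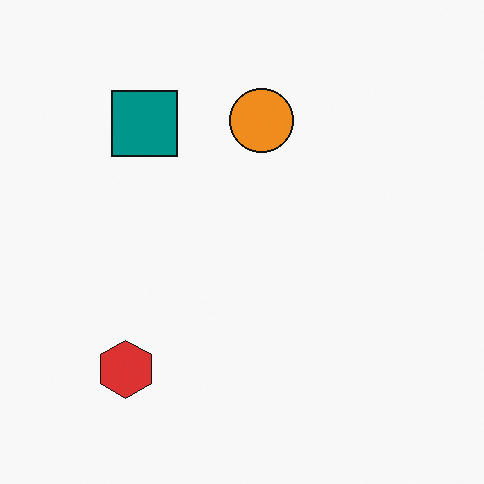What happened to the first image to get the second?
It was flipped horizontally (left ↔ right).

The red hexagon is in the bottom-right of the first image and the bottom-left of the second — shapes on opposite sides of the vertical midline have swapped in a mirror flip.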